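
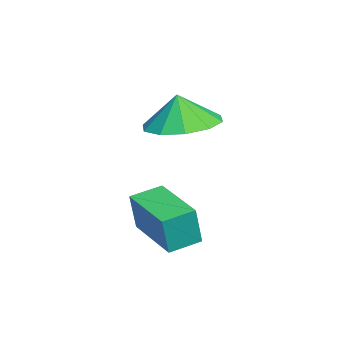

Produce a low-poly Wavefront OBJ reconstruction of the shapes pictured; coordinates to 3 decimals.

v -0.234 2.388 -0.683
v 0.744 1.885 -0.71
v -0.286 2.232 0.343
v 0.852 2.548 -0.604
v 0.544 3.15 -0.528
v -0.06 3.46 -0.512
v -0.731 3.362 -0.561
v -1.212 2.891 -0.657
v -1.319 2.228 -0.763
v -1.012 1.626 -0.839
v -0.408 1.315 -0.855
v 0.263 1.414 -0.806
v 1.205 1.298 -3.878
v 1.411 1.15 -2.674
v 0.692 2.1 -3.691
v 0.898 1.952 -2.488
v 2.702 2.288 -4.012
v 2.908 2.14 -2.809
v 2.189 3.09 -3.826
v 2.395 2.942 -2.622
f 2 1 4
f 2 4 3
f 4 1 5
f 4 5 3
f 5 1 6
f 5 6 3
f 6 1 7
f 6 7 3
f 7 1 8
f 7 8 3
f 8 1 9
f 8 9 3
f 9 1 10
f 9 10 3
f 10 1 11
f 10 11 3
f 11 1 12
f 11 12 3
f 12 1 2
f 12 2 3
f 14 16 13
f 17 14 13
f 13 16 15
f 15 17 13
f 14 20 16
f 18 14 17
f 18 20 14
f 16 20 15
f 19 17 15
f 15 20 19
f 19 18 17
f 20 18 19



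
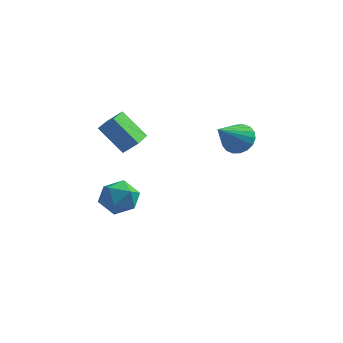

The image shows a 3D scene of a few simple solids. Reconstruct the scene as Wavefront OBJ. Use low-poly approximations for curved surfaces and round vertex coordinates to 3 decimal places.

v 3.557 -2.208 2.261
v 4.054 -1.805 2.976
v 2.923 -3.732 3.559
v 3.672 -1.618 3.009
v 3.266 -1.548 2.894
v 2.919 -1.608 2.653
v 2.697 -1.787 2.335
v 2.646 -2.05 2.002
v 2.776 -2.344 1.72
v 3.06 -2.611 1.545
v 3.442 -2.798 1.512
v 3.848 -2.869 1.628
v 4.195 -2.808 1.868
v 4.417 -2.629 2.187
v 4.468 -2.366 2.52
v 4.338 -2.072 2.802
v -2.405 -2.516 0.455
v -3.795 -2.347 1.926
v -2.616 -0.562 0.032
v -4.005 -0.393 1.502
v -1.655 -2.287 1.138
v -3.044 -2.118 2.608
v -1.865 -0.333 0.714
v -3.255 -0.164 2.185
v -3.171 -0.424 -3.479
v -2.609 -1.023 -4.352
v -3.391 -2.077 -2.488
v -2.829 -2.676 -3.361
v -2.219 -1.908 -2.671
v -2.082 -0.887 -3.284
v -3.918 -2.213 -3.556
v -3.781 -1.192 -4.169
v -3.07 -2.128 -4.4
v -2.02 -1.94 -3.853
v -3.98 -1.16 -2.987
v -2.93 -0.972 -2.44
f 2 1 4
f 2 4 3
f 4 1 5
f 4 5 3
f 5 1 6
f 5 6 3
f 6 1 7
f 6 7 3
f 7 1 8
f 7 8 3
f 8 1 9
f 8 9 3
f 9 1 10
f 9 10 3
f 10 1 11
f 10 11 3
f 11 1 12
f 11 12 3
f 12 1 13
f 12 13 3
f 13 1 14
f 13 14 3
f 14 1 15
f 14 15 3
f 15 1 16
f 15 16 3
f 16 1 2
f 16 2 3
f 18 20 17
f 21 18 17
f 17 20 19
f 19 21 17
f 18 24 20
f 22 18 21
f 22 24 18
f 20 24 19
f 23 21 19
f 19 24 23
f 23 22 21
f 24 22 23
f 25 36 30
f 25 30 26
f 25 26 32
f 25 32 35
f 25 35 36
f 26 30 34
f 30 36 29
f 36 35 27
f 35 32 31
f 32 26 33
f 28 34 29
f 28 29 27
f 28 27 31
f 28 31 33
f 28 33 34
f 29 34 30
f 27 29 36
f 31 27 35
f 33 31 32
f 34 33 26



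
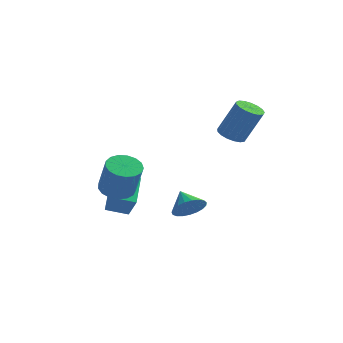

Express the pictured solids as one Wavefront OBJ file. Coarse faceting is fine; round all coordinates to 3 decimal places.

v -1.929 0.119 -0.289
v -1.052 0.463 -0.475
v -0.455 -0.055 1.383
v -1.331 -0.399 1.569
v -1.278 0.824 -0.302
v -0.68 0.306 1.556
v -1.652 1.024 -0.126
v -1.055 0.506 1.732
v -2.09 1.016 0.012
v -1.493 0.498 1.871
v -2.491 0.803 0.082
v -1.894 0.285 1.941
v -2.763 0.433 0.066
v -2.166 -0.085 1.925
v -2.844 -0.009 -0.031
v -2.247 -0.527 1.828
v -2.716 -0.421 -0.187
v -2.118 -0.939 1.672
v -2.407 -0.71 -0.367
v -1.809 -1.228 1.492
v -1.988 -0.809 -0.529
v -1.391 -1.327 1.33
v -1.556 -0.695 -0.636
v -0.959 -1.213 1.223
v -1.209 -0.395 -0.664
v -0.612 -0.913 1.195
v -1.028 0.023 -0.606
v -0.43 -0.495 1.253
v -1.736 1.281 -2.669
v -2.848 0.844 -2.3
v -2.071 2.938 -1.717
v -3.183 2.501 -1.348
v -1.117 0.719 -1.472
v -2.229 0.282 -1.103
v -1.452 2.376 -0.52
v -2.564 1.939 -0.151
v 3.179 2.775 2.99
v 3.65 3.345 2.712
v 4.551 3.536 4.633
v 4.081 2.965 4.91
v 3.345 3.532 2.837
v 4.247 3.722 4.757
v 3.003 3.545 2.996
v 3.904 3.735 4.917
v 2.701 3.381 3.154
v 3.602 3.572 5.075
v 2.508 3.079 3.275
v 3.41 3.27 5.195
v 2.469 2.707 3.33
v 3.371 2.897 5.25
v 2.593 2.351 3.307
v 3.495 2.541 5.227
v 2.851 2.091 3.212
v 3.753 2.282 5.132
v 3.184 1.988 3.065
v 4.086 2.179 4.986
v 3.516 2.066 2.902
v 4.418 2.256 4.822
v 3.771 2.306 2.758
v 4.673 2.496 4.679
v 3.89 2.653 2.668
v 4.792 2.843 4.588
v 3.847 3.028 2.651
v 4.748 3.219 4.572
v 1.144 2.314 -2.262
v 1.925 2.755 -1.951
v 0.396 3.126 -1.538
v 1.837 2.963 -2.275
v 1.629 3.059 -2.597
v 1.337 3.026 -2.861
v 1.012 2.87 -3.021
v 0.709 2.617 -3.051
v 0.482 2.313 -2.944
v 0.369 2.008 -2.719
v 0.39 1.757 -2.415
v 0.541 1.601 -2.085
v 0.797 1.569 -1.785
v 1.112 1.666 -1.568
v 1.433 1.875 -1.471
v 1.704 2.16 -1.511
v 1.878 2.471 -1.681
f 2 1 5
f 2 5 3
f 3 5 6
f 3 6 4
f 5 1 7
f 5 7 6
f 6 7 8
f 6 8 4
f 7 1 9
f 7 9 8
f 8 9 10
f 8 10 4
f 9 1 11
f 9 11 10
f 10 11 12
f 10 12 4
f 11 1 13
f 11 13 12
f 12 13 14
f 12 14 4
f 13 1 15
f 13 15 14
f 14 15 16
f 14 16 4
f 15 1 17
f 15 17 16
f 16 17 18
f 16 18 4
f 17 1 19
f 17 19 18
f 18 19 20
f 18 20 4
f 19 1 21
f 19 21 20
f 20 21 22
f 20 22 4
f 21 1 23
f 21 23 22
f 22 23 24
f 22 24 4
f 23 1 25
f 23 25 24
f 24 25 26
f 24 26 4
f 25 1 27
f 25 27 26
f 26 27 28
f 26 28 4
f 27 1 2
f 27 2 28
f 28 2 3
f 28 3 4
f 30 32 29
f 33 30 29
f 29 32 31
f 31 33 29
f 30 36 32
f 34 30 33
f 34 36 30
f 32 36 31
f 35 33 31
f 31 36 35
f 35 34 33
f 36 34 35
f 38 37 41
f 38 41 39
f 39 41 42
f 39 42 40
f 41 37 43
f 41 43 42
f 42 43 44
f 42 44 40
f 43 37 45
f 43 45 44
f 44 45 46
f 44 46 40
f 45 37 47
f 45 47 46
f 46 47 48
f 46 48 40
f 47 37 49
f 47 49 48
f 48 49 50
f 48 50 40
f 49 37 51
f 49 51 50
f 50 51 52
f 50 52 40
f 51 37 53
f 51 53 52
f 52 53 54
f 52 54 40
f 53 37 55
f 53 55 54
f 54 55 56
f 54 56 40
f 55 37 57
f 55 57 56
f 56 57 58
f 56 58 40
f 57 37 59
f 57 59 58
f 58 59 60
f 58 60 40
f 59 37 61
f 59 61 60
f 60 61 62
f 60 62 40
f 61 37 63
f 61 63 62
f 62 63 64
f 62 64 40
f 63 37 38
f 63 38 64
f 64 38 39
f 64 39 40
f 66 65 68
f 66 68 67
f 68 65 69
f 68 69 67
f 69 65 70
f 69 70 67
f 70 65 71
f 70 71 67
f 71 65 72
f 71 72 67
f 72 65 73
f 72 73 67
f 73 65 74
f 73 74 67
f 74 65 75
f 74 75 67
f 75 65 76
f 75 76 67
f 76 65 77
f 76 77 67
f 77 65 78
f 77 78 67
f 78 65 79
f 78 79 67
f 79 65 80
f 79 80 67
f 80 65 81
f 80 81 67
f 81 65 66
f 81 66 67



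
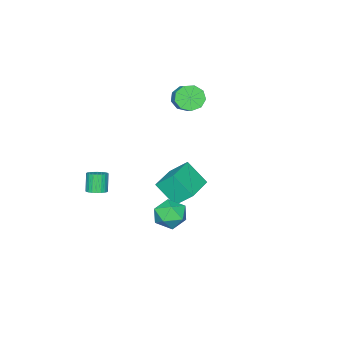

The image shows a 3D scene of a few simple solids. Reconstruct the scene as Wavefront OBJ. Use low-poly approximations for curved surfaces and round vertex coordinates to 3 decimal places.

v 3.718 -2.777 -1.651
v 4.26 -2.848 -1.459
v 3.845 -3.155 -0.398
v 3.302 -3.083 -0.589
v 4.225 -2.63 -1.41
v 3.809 -2.936 -0.349
v 4.112 -2.435 -1.398
v 3.696 -2.741 -0.336
v 3.939 -2.291 -1.424
v 3.523 -2.597 -0.363
v 3.732 -2.221 -1.485
v 3.317 -2.527 -0.423
v 3.523 -2.236 -1.571
v 3.108 -2.542 -0.509
v 3.344 -2.334 -1.669
v 2.929 -2.64 -0.608
v 3.222 -2.498 -1.764
v 2.807 -2.804 -0.703
v 3.175 -2.705 -1.842
v 2.76 -3.012 -0.781
v 3.211 -2.924 -1.891
v 2.795 -3.23 -0.83
v 3.324 -3.119 -1.904
v 2.908 -3.425 -0.842
v 3.497 -3.263 -1.877
v 3.081 -3.569 -0.816
v 3.703 -3.333 -1.817
v 3.288 -3.639 -0.755
v 3.912 -3.318 -1.731
v 3.497 -3.624 -0.669
v 4.091 -3.22 -1.632
v 3.676 -3.526 -0.571
v 4.213 -3.056 -1.537
v 3.798 -3.362 -0.476
v -3.866 -2.89 1.81
v -3.2 -2.994 1.261
v -2.567 -2.214 1.88
v -3.234 -2.11 2.43
v -3.555 -2.556 1.07
v -2.922 -1.775 1.69
v -4.055 -2.273 1.226
v -3.422 -1.493 1.845
v -4.467 -2.28 1.656
v -3.834 -1.5 2.275
v -4.598 -2.572 2.157
v -3.965 -1.792 2.776
v -4.387 -3.013 2.497
v -3.754 -2.233 3.116
v -3.932 -3.396 2.515
v -3.299 -2.616 3.134
v -3.447 -3.543 2.204
v -2.814 -2.763 2.823
v -3.158 -3.384 1.708
v -2.525 -2.604 2.327
v 3.046 2.423 -1.865
v 3.803 1.772 -1.884
v 1.997 1.208 -2.056
v 2.754 0.557 -2.075
v 2.525 1.033 -1.226
v 3.174 1.783 -1.109
v 2.626 1.197 -2.831
v 3.275 1.947 -2.714
v 3.544 1.014 -2.481
v 3.482 0.913 -1.489
v 2.318 2.067 -2.451
v 2.256 1.966 -1.459
v -2.679 -3.091 -3.607
v -3.058 -2.136 -2.641
v -2.908 -1.903 -4.871
v -3.287 -0.948 -3.905
v -0.733 -2.512 -3.415
v -1.112 -1.557 -2.449
v -0.962 -1.324 -4.679
v -1.341 -0.369 -3.713
f 2 1 5
f 2 5 3
f 3 5 6
f 3 6 4
f 5 1 7
f 5 7 6
f 6 7 8
f 6 8 4
f 7 1 9
f 7 9 8
f 8 9 10
f 8 10 4
f 9 1 11
f 9 11 10
f 10 11 12
f 10 12 4
f 11 1 13
f 11 13 12
f 12 13 14
f 12 14 4
f 13 1 15
f 13 15 14
f 14 15 16
f 14 16 4
f 15 1 17
f 15 17 16
f 16 17 18
f 16 18 4
f 17 1 19
f 17 19 18
f 18 19 20
f 18 20 4
f 19 1 21
f 19 21 20
f 20 21 22
f 20 22 4
f 21 1 23
f 21 23 22
f 22 23 24
f 22 24 4
f 23 1 25
f 23 25 24
f 24 25 26
f 24 26 4
f 25 1 27
f 25 27 26
f 26 27 28
f 26 28 4
f 27 1 29
f 27 29 28
f 28 29 30
f 28 30 4
f 29 1 31
f 29 31 30
f 30 31 32
f 30 32 4
f 31 1 33
f 31 33 32
f 32 33 34
f 32 34 4
f 33 1 2
f 33 2 34
f 34 2 3
f 34 3 4
f 36 35 39
f 36 39 37
f 37 39 40
f 37 40 38
f 39 35 41
f 39 41 40
f 40 41 42
f 40 42 38
f 41 35 43
f 41 43 42
f 42 43 44
f 42 44 38
f 43 35 45
f 43 45 44
f 44 45 46
f 44 46 38
f 45 35 47
f 45 47 46
f 46 47 48
f 46 48 38
f 47 35 49
f 47 49 48
f 48 49 50
f 48 50 38
f 49 35 51
f 49 51 50
f 50 51 52
f 50 52 38
f 51 35 53
f 51 53 52
f 52 53 54
f 52 54 38
f 53 35 36
f 53 36 54
f 54 36 37
f 54 37 38
f 55 66 60
f 55 60 56
f 55 56 62
f 55 62 65
f 55 65 66
f 56 60 64
f 60 66 59
f 66 65 57
f 65 62 61
f 62 56 63
f 58 64 59
f 58 59 57
f 58 57 61
f 58 61 63
f 58 63 64
f 59 64 60
f 57 59 66
f 61 57 65
f 63 61 62
f 64 63 56
f 68 70 67
f 71 68 67
f 67 70 69
f 69 71 67
f 68 74 70
f 72 68 71
f 72 74 68
f 70 74 69
f 73 71 69
f 69 74 73
f 73 72 71
f 74 72 73



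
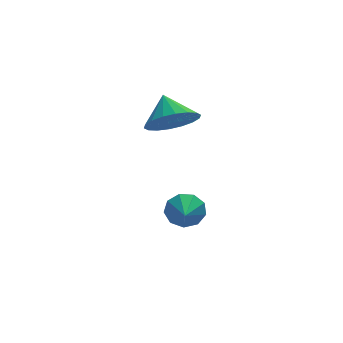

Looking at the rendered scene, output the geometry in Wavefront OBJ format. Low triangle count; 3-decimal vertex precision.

v -0.384 -0.653 3.146
v 0.44 -0.57 3.092
v -0.416 0.113 3.834
v 0.317 -0.34 2.83
v 0.054 -0.172 2.631
v -0.295 -0.1 2.534
v -0.661 -0.137 2.558
v -0.973 -0.277 2.699
v -1.168 -0.49 2.928
v -1.208 -0.737 3.201
v -1.085 -0.966 3.463
v -0.822 -1.134 3.662
v -0.473 -1.206 3.759
v -0.107 -1.169 3.734
v 0.205 -1.03 3.593
v 0.4 -0.816 3.364
v -0.143 -1.071 -0.309
v 0.139 -1.365 -0.763
v -0.477 -2.069 0.129
v 0.401 -1.313 -0.443
v 0.409 -1.147 -0.06
v 0.159 -0.946 0.206
v -0.233 -0.803 0.232
v -0.582 -0.786 0.004
v -0.726 -0.902 -0.37
v -0.596 -1.097 -0.716
v -0.255 -1.28 -0.871
f 2 1 4
f 2 4 3
f 4 1 5
f 4 5 3
f 5 1 6
f 5 6 3
f 6 1 7
f 6 7 3
f 7 1 8
f 7 8 3
f 8 1 9
f 8 9 3
f 9 1 10
f 9 10 3
f 10 1 11
f 10 11 3
f 11 1 12
f 11 12 3
f 12 1 13
f 12 13 3
f 13 1 14
f 13 14 3
f 14 1 15
f 14 15 3
f 15 1 16
f 15 16 3
f 16 1 2
f 16 2 3
f 18 17 20
f 18 20 19
f 20 17 21
f 20 21 19
f 21 17 22
f 21 22 19
f 22 17 23
f 22 23 19
f 23 17 24
f 23 24 19
f 24 17 25
f 24 25 19
f 25 17 26
f 25 26 19
f 26 17 27
f 26 27 19
f 27 17 18
f 27 18 19



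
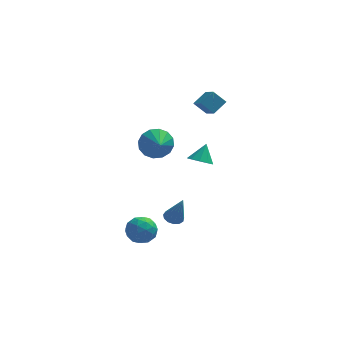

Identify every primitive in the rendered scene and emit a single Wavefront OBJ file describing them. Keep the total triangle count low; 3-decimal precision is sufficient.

v 0.256 -2.883 -1.884
v 0.76 -3.093 -2.081
v 0.744 -3.257 -0.236
v 0.809 -2.775 -2.023
v 0.682 -2.491 -1.922
v 0.421 -2.332 -1.808
v 0.107 -2.347 -1.719
v -0.16 -2.533 -1.682
v -0.294 -2.829 -1.71
v -0.254 -3.143 -1.793
v -0.052 -3.374 -1.905
v 0.248 -3.449 -2.011
v 0.551 -3.344 -2.076
v -0.631 0.926 1.346
v 0.002 1.387 1.967
v -0.409 -0.226 1.974
v -0.46 1.422 2.197
v -0.969 1.325 2.199
v -1.387 1.121 1.972
v -1.602 0.864 1.578
v -1.558 0.624 1.121
v -1.265 0.465 0.725
v -0.803 0.429 0.496
v -0.294 0.526 0.494
v 0.124 0.731 0.72
v 0.339 0.987 1.115
v 0.295 1.228 1.571
v 1.8 1.551 4.137
v 2.486 2.136 4.676
v 1.428 2.647 3.423
v 2.114 3.231 3.962
v 2.506 1.349 3.458
v 3.192 1.933 3.997
v 2.134 2.444 2.744
v 2.82 3.029 3.283
v 1.726 -0.213 0.672
v 2.015 0.287 0.209
v 2.074 0.453 1.608
v 1.532 0.401 0.307
v 1.14 0.229 0.576
v 1.021 -0.15 0.89
v 1.232 -0.559 1.102
v 1.674 -0.805 1.113
v 2.14 -0.775 0.917
v 2.412 -0.481 0.607
v 2.363 -0.062 0.327
v -1.906 -1.438 -3.151
v -1.28 -1.331 -3.838
v -1.64 -2.929 -3.142
v -1.014 -2.822 -3.829
v -0.831 -2.49 -2.973
v -0.995 -1.569 -2.979
v -1.925 -2.691 -4.001
v -2.089 -1.77 -4.007
v -1.292 -2.105 -4.364
v -0.616 -1.981 -3.729
v -2.304 -2.279 -3.251
v -1.628 -2.155 -2.616
v -1.616 -1.254 -3.495
v -1.304 -3.006 -3.485
v -1.196 -2.811 -2.982
v -0.828 -2.748 -3.386
v -1.449 -1.394 -2.99
v -1.081 -1.33 -3.394
v -0.817 -2.012 -2.886
v -1.839 -2.93 -3.586
v -1.471 -2.866 -3.99
v -2.092 -1.512 -3.594
v -1.724 -1.449 -3.998
v -2.103 -2.248 -4.094
v -1.255 -1.646 -4.208
v -1.099 -2.522 -4.203
v -1.634 -2.446 -4.304
v -1.731 -1.904 -4.307
v -0.858 -1.573 -3.835
v -0.702 -2.449 -3.83
v -0.594 -2.254 -3.327
v -0.691 -1.712 -3.33
v -0.865 -2.028 -4.144
v -2.218 -1.811 -3.15
v -2.062 -2.687 -3.145
v -2.229 -2.548 -3.65
v -2.326 -2.006 -3.653
v -1.821 -1.738 -2.777
v -1.665 -2.614 -2.772
v -1.189 -2.356 -2.673
v -1.286 -1.814 -2.676
v -2.055 -2.232 -2.836
f 2 1 4
f 2 4 3
f 4 1 5
f 4 5 3
f 5 1 6
f 5 6 3
f 6 1 7
f 6 7 3
f 7 1 8
f 7 8 3
f 8 1 9
f 8 9 3
f 9 1 10
f 9 10 3
f 10 1 11
f 10 11 3
f 11 1 12
f 11 12 3
f 12 1 13
f 12 13 3
f 13 1 2
f 13 2 3
f 15 14 17
f 15 17 16
f 17 14 18
f 17 18 16
f 18 14 19
f 18 19 16
f 19 14 20
f 19 20 16
f 20 14 21
f 20 21 16
f 21 14 22
f 21 22 16
f 22 14 23
f 22 23 16
f 23 14 24
f 23 24 16
f 24 14 25
f 24 25 16
f 25 14 26
f 25 26 16
f 26 14 27
f 26 27 16
f 27 14 15
f 27 15 16
f 29 31 28
f 32 29 28
f 28 31 30
f 30 32 28
f 29 35 31
f 33 29 32
f 33 35 29
f 31 35 30
f 34 32 30
f 30 35 34
f 34 33 32
f 35 33 34
f 37 36 39
f 37 39 38
f 39 36 40
f 39 40 38
f 40 36 41
f 40 41 38
f 41 36 42
f 41 42 38
f 42 36 43
f 42 43 38
f 43 36 44
f 43 44 38
f 44 36 45
f 44 45 38
f 45 36 46
f 45 46 38
f 46 36 37
f 46 37 38
f 47 84 63
f 84 58 87
f 63 87 52
f 84 87 63
f 47 63 59
f 63 52 64
f 59 64 48
f 63 64 59
f 47 59 68
f 59 48 69
f 68 69 54
f 59 69 68
f 47 68 80
f 68 54 83
f 80 83 57
f 68 83 80
f 47 80 84
f 80 57 88
f 84 88 58
f 80 88 84
f 48 64 75
f 64 52 78
f 75 78 56
f 64 78 75
f 52 87 65
f 87 58 86
f 65 86 51
f 87 86 65
f 58 88 85
f 88 57 81
f 85 81 49
f 88 81 85
f 57 83 82
f 83 54 70
f 82 70 53
f 83 70 82
f 54 69 74
f 69 48 71
f 74 71 55
f 69 71 74
f 50 76 62
f 76 56 77
f 62 77 51
f 76 77 62
f 50 62 60
f 62 51 61
f 60 61 49
f 62 61 60
f 50 60 67
f 60 49 66
f 67 66 53
f 60 66 67
f 50 67 72
f 67 53 73
f 72 73 55
f 67 73 72
f 50 72 76
f 72 55 79
f 76 79 56
f 72 79 76
f 51 77 65
f 77 56 78
f 65 78 52
f 77 78 65
f 49 61 85
f 61 51 86
f 85 86 58
f 61 86 85
f 53 66 82
f 66 49 81
f 82 81 57
f 66 81 82
f 55 73 74
f 73 53 70
f 74 70 54
f 73 70 74
f 56 79 75
f 79 55 71
f 75 71 48
f 79 71 75



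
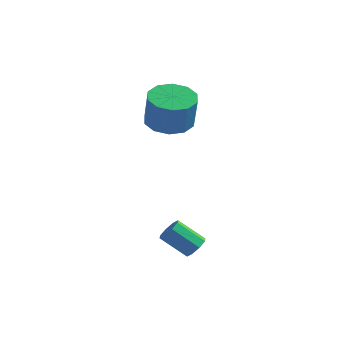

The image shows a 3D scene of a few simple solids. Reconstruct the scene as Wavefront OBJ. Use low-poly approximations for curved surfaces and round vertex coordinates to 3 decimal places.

v -2.927 2.268 -0.049
v -2.232 3.067 -0.034
v -1.857 2.712 1.544
v -2.553 1.912 1.529
v -2.813 3.301 0.157
v -2.439 2.946 1.734
v -3.438 3.14 0.269
v -3.064 2.785 1.847
v -3.868 2.646 0.26
v -3.493 2.291 1.838
v -3.939 2.007 0.133
v -3.564 1.652 1.71
v -3.623 1.468 -0.064
v -3.248 1.113 1.514
v -3.041 1.234 -0.254
v -2.667 0.879 1.323
v -2.416 1.395 -0.367
v -2.042 1.04 1.211
v -1.987 1.889 -0.358
v -1.612 1.534 1.22
v -1.916 2.528 -0.23
v -1.541 2.173 1.347
v 1.029 -2.474 -4.153
v 1.372 -2.834 -3.894
v 0.353 -3.165 -3.008
v 0.011 -2.806 -3.267
v 1.39 -2.44 -3.725
v 0.371 -2.772 -2.84
v 1.197 -2.066 -3.808
v 0.178 -2.398 -2.922
v 0.906 -1.931 -4.092
v -0.113 -2.263 -3.206
v 0.687 -2.115 -4.412
v -0.332 -2.446 -3.526
v 0.669 -2.508 -4.58
v -0.35 -2.84 -3.695
v 0.862 -2.882 -4.498
v -0.157 -3.214 -3.612
v 1.153 -3.017 -4.214
v 0.134 -3.349 -3.328
f 2 1 5
f 2 5 3
f 3 5 6
f 3 6 4
f 5 1 7
f 5 7 6
f 6 7 8
f 6 8 4
f 7 1 9
f 7 9 8
f 8 9 10
f 8 10 4
f 9 1 11
f 9 11 10
f 10 11 12
f 10 12 4
f 11 1 13
f 11 13 12
f 12 13 14
f 12 14 4
f 13 1 15
f 13 15 14
f 14 15 16
f 14 16 4
f 15 1 17
f 15 17 16
f 16 17 18
f 16 18 4
f 17 1 19
f 17 19 18
f 18 19 20
f 18 20 4
f 19 1 21
f 19 21 20
f 20 21 22
f 20 22 4
f 21 1 2
f 21 2 22
f 22 2 3
f 22 3 4
f 24 23 27
f 24 27 25
f 25 27 28
f 25 28 26
f 27 23 29
f 27 29 28
f 28 29 30
f 28 30 26
f 29 23 31
f 29 31 30
f 30 31 32
f 30 32 26
f 31 23 33
f 31 33 32
f 32 33 34
f 32 34 26
f 33 23 35
f 33 35 34
f 34 35 36
f 34 36 26
f 35 23 37
f 35 37 36
f 36 37 38
f 36 38 26
f 37 23 39
f 37 39 38
f 38 39 40
f 38 40 26
f 39 23 24
f 39 24 40
f 40 24 25
f 40 25 26



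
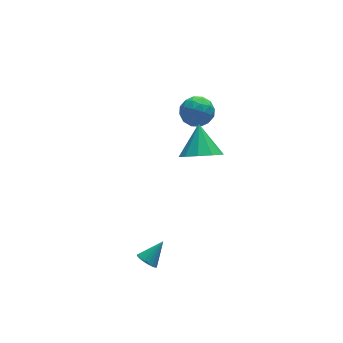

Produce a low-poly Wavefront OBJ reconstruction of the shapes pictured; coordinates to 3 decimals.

v 2.018 -0.245 1.22
v 2.409 0.31 0.514
v 2.362 0.885 2.3
v 1.821 0.449 0.557
v 1.308 0.322 0.853
v 1.066 -0.021 1.29
v 1.188 -0.45 1.7
v 1.627 -0.8 1.927
v 2.215 -0.939 1.884
v 2.728 -0.812 1.588
v 2.969 -0.469 1.151
v 2.848 -0.04 0.741
v -1.246 -2.099 -3.352
v -0.966 -2.522 -3.503
v -0.374 -1.801 -2.568
v -0.894 -2.367 -3.642
v -0.883 -2.166 -3.731
v -0.935 -1.953 -3.755
v -1.04 -1.765 -3.708
v -1.181 -1.635 -3.6
v -1.334 -1.585 -3.449
v -1.471 -1.624 -3.281
v -1.57 -1.745 -3.126
v -1.612 -1.927 -3.009
v -1.592 -2.139 -2.952
v -1.511 -2.344 -2.963
v -1.385 -2.506 -3.042
v -1.235 -2.598 -3.175
v -1.087 -2.604 -3.338
v 3.177 4.378 0.329
v 3.529 4.762 -0.359
v 3.611 3.138 -0.141
v 3.963 3.522 -0.829
v 4.303 3.644 -0.046
v 4.035 4.41 0.244
v 3.105 3.49 -0.744
v 2.837 4.256 -0.454
v 3.484 4.213 -1.022
v 4.224 4.308 -0.59
v 2.916 3.592 0.09
v 3.656 3.687 0.522
v 3.315 4.679 0.026
v 3.825 3.221 -0.526
v 4.025 3.293 -0.066
v 4.232 3.519 -0.47
v 3.612 4.472 0.381
v 3.819 4.698 -0.023
v 4.274 4.041 0.161
v 3.321 3.202 -0.477
v 3.528 3.428 -0.881
v 2.908 4.381 -0.03
v 3.115 4.607 -0.434
v 2.866 3.859 -0.661
v 3.495 4.581 -0.768
v 3.751 3.853 -1.044
v 3.246 3.834 -0.994
v 3.089 4.284 -0.824
v 3.93 4.638 -0.514
v 4.186 3.909 -0.79
v 4.386 3.981 -0.33
v 4.228 4.431 -0.159
v 3.904 4.315 -0.904
v 2.954 3.991 0.29
v 3.21 3.262 0.014
v 2.912 3.469 -0.341
v 2.754 3.919 -0.17
v 3.389 4.047 0.544
v 3.645 3.319 0.268
v 4.051 3.616 0.324
v 3.894 4.066 0.494
v 3.236 3.585 0.404
f 2 1 4
f 2 4 3
f 4 1 5
f 4 5 3
f 5 1 6
f 5 6 3
f 6 1 7
f 6 7 3
f 7 1 8
f 7 8 3
f 8 1 9
f 8 9 3
f 9 1 10
f 9 10 3
f 10 1 11
f 10 11 3
f 11 1 12
f 11 12 3
f 12 1 2
f 12 2 3
f 14 13 16
f 14 16 15
f 16 13 17
f 16 17 15
f 17 13 18
f 17 18 15
f 18 13 19
f 18 19 15
f 19 13 20
f 19 20 15
f 20 13 21
f 20 21 15
f 21 13 22
f 21 22 15
f 22 13 23
f 22 23 15
f 23 13 24
f 23 24 15
f 24 13 25
f 24 25 15
f 25 13 26
f 25 26 15
f 26 13 27
f 26 27 15
f 27 13 28
f 27 28 15
f 28 13 29
f 28 29 15
f 29 13 14
f 29 14 15
f 30 67 46
f 67 41 70
f 46 70 35
f 67 70 46
f 30 46 42
f 46 35 47
f 42 47 31
f 46 47 42
f 30 42 51
f 42 31 52
f 51 52 37
f 42 52 51
f 30 51 63
f 51 37 66
f 63 66 40
f 51 66 63
f 30 63 67
f 63 40 71
f 67 71 41
f 63 71 67
f 31 47 58
f 47 35 61
f 58 61 39
f 47 61 58
f 35 70 48
f 70 41 69
f 48 69 34
f 70 69 48
f 41 71 68
f 71 40 64
f 68 64 32
f 71 64 68
f 40 66 65
f 66 37 53
f 65 53 36
f 66 53 65
f 37 52 57
f 52 31 54
f 57 54 38
f 52 54 57
f 33 59 45
f 59 39 60
f 45 60 34
f 59 60 45
f 33 45 43
f 45 34 44
f 43 44 32
f 45 44 43
f 33 43 50
f 43 32 49
f 50 49 36
f 43 49 50
f 33 50 55
f 50 36 56
f 55 56 38
f 50 56 55
f 33 55 59
f 55 38 62
f 59 62 39
f 55 62 59
f 34 60 48
f 60 39 61
f 48 61 35
f 60 61 48
f 32 44 68
f 44 34 69
f 68 69 41
f 44 69 68
f 36 49 65
f 49 32 64
f 65 64 40
f 49 64 65
f 38 56 57
f 56 36 53
f 57 53 37
f 56 53 57
f 39 62 58
f 62 38 54
f 58 54 31
f 62 54 58



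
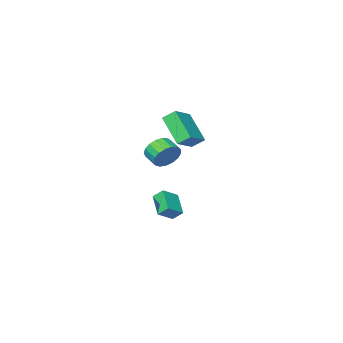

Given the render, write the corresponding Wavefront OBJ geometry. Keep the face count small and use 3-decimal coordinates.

v -0.973 2.676 4.641
v 0.364 3.169 5.347
v -0.835 4.336 3.22
v 0.502 4.829 3.926
v -0.462 2.131 4.054
v 0.875 2.624 4.76
v -0.324 3.791 2.633
v 1.013 4.284 3.339
v -1.286 0.016 -3.317
v -1.647 0.549 -2.732
v -0.757 1.295 -4.158
v -1.118 1.829 -3.573
v -0.242 0.011 -2.667
v -0.603 0.545 -2.082
v 0.287 1.291 -3.508
v -0.074 1.824 -2.923
v 0.304 2.305 1.496
v 0.666 2.619 2.293
v 0.677 1.668 2.662
v 0.316 1.355 1.864
v 0.227 2.64 2.36
v 0.238 1.689 2.729
v -0.195 2.584 2.229
v -0.184 1.633 2.598
v -0.502 2.464 1.93
v -0.491 1.514 2.299
v -0.625 2.308 1.531
v -0.614 1.358 1.9
v -0.535 2.152 1.125
v -0.523 1.201 1.494
v -0.252 2.03 0.803
v -0.241 1.079 1.172
v 0.158 1.972 0.64
v 0.169 1.021 1.009
v 0.602 1.99 0.673
v 0.613 1.039 1.042
v 0.977 2.08 0.894
v 0.988 1.129 1.263
v 1.198 2.222 1.253
v 1.21 1.271 1.622
v 1.215 2.383 1.668
v 1.226 1.432 2.037
v 1.023 2.526 2.043
v 1.034 1.575 2.412
f 2 4 1
f 5 2 1
f 1 4 3
f 3 5 1
f 2 8 4
f 6 2 5
f 6 8 2
f 4 8 3
f 7 5 3
f 3 8 7
f 7 6 5
f 8 6 7
f 10 12 9
f 13 10 9
f 9 12 11
f 11 13 9
f 10 16 12
f 14 10 13
f 14 16 10
f 12 16 11
f 15 13 11
f 11 16 15
f 15 14 13
f 16 14 15
f 18 17 21
f 18 21 19
f 19 21 22
f 19 22 20
f 21 17 23
f 21 23 22
f 22 23 24
f 22 24 20
f 23 17 25
f 23 25 24
f 24 25 26
f 24 26 20
f 25 17 27
f 25 27 26
f 26 27 28
f 26 28 20
f 27 17 29
f 27 29 28
f 28 29 30
f 28 30 20
f 29 17 31
f 29 31 30
f 30 31 32
f 30 32 20
f 31 17 33
f 31 33 32
f 32 33 34
f 32 34 20
f 33 17 35
f 33 35 34
f 34 35 36
f 34 36 20
f 35 17 37
f 35 37 36
f 36 37 38
f 36 38 20
f 37 17 39
f 37 39 38
f 38 39 40
f 38 40 20
f 39 17 41
f 39 41 40
f 40 41 42
f 40 42 20
f 41 17 43
f 41 43 42
f 42 43 44
f 42 44 20
f 43 17 18
f 43 18 44
f 44 18 19
f 44 19 20



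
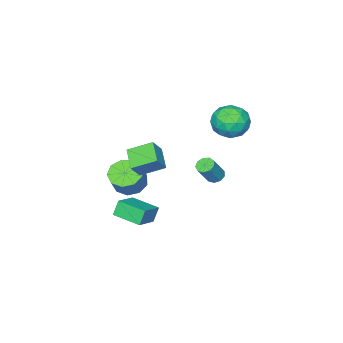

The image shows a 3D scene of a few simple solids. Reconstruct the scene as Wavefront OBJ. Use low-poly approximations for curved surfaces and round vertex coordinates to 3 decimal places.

v 1.528 -4.088 -1.586
v 2.184 -4.863 -1.757
v 2.929 -4.507 -0.504
v 2.272 -3.732 -0.334
v 2.421 -4.275 -2.064
v 3.165 -3.919 -0.811
v 2.239 -3.599 -2.148
v 2.984 -3.244 -0.895
v 1.725 -3.152 -1.969
v 2.47 -2.797 -0.717
v 1.118 -3.143 -1.611
v 1.863 -2.787 -0.359
v 0.703 -3.576 -1.242
v 1.448 -3.22 0.011
v 0.674 -4.248 -1.033
v 1.418 -3.893 0.219
v 1.044 -4.846 -1.084
v 1.789 -4.49 0.169
v 1.641 -5.088 -1.369
v 2.385 -4.733 -0.117
v -2.052 -0.858 -1.285
v -1.632 -0.574 -1.567
v -0.748 -0.579 -0.257
v -1.168 -0.862 0.025
v -1.881 -0.315 -1.398
v -0.997 -0.32 -0.088
v -2.209 -0.31 -1.177
v -1.326 -0.315 0.133
v -2.465 -0.561 -1.005
v -1.581 -0.566 0.305
v -2.526 -0.951 -0.965
v -1.643 -0.956 0.345
v -2.366 -1.297 -1.075
v -1.483 -1.302 0.235
v -2.059 -1.437 -1.282
v -1.175 -1.442 0.028
v -1.748 -1.307 -1.491
v -0.865 -1.311 -0.181
v -1.579 -0.965 -1.604
v -0.696 -0.97 -0.294
v -2.385 1.014 3.745
v -1.412 0.308 3.874
v -3.348 -0.468 2.906
v -2.375 -1.174 3.035
v -3.001 -0.824 4.008
v -2.406 0.092 4.527
v -2.354 -0.252 2.253
v -1.759 0.664 2.772
v -1.392 -0.474 2.952
v -1.793 -0.828 4.037
v -2.967 0.668 2.743
v -3.368 0.314 3.828
v -1.814 0.791 3.883
v -2.946 -0.951 2.897
v -3.314 -0.746 3.469
v -2.742 -1.161 3.545
v -2.399 0.664 4.267
v -1.826 0.249 4.343
v -2.761 -0.417 4.422
v -2.934 -0.409 2.437
v -2.361 -0.824 2.513
v -2.018 1.001 3.235
v -1.446 0.586 3.311
v -1.999 0.257 2.358
v -1.23 -0.083 3.417
v -1.796 -0.954 2.924
v -1.784 -0.412 2.464
v -1.434 0.126 2.769
v -1.466 -0.291 4.055
v -2.031 -1.162 3.562
v -2.4 -0.957 4.134
v -2.05 -0.419 4.438
v -1.454 -0.751 3.513
v -2.729 1.002 3.218
v -3.294 0.131 2.725
v -2.71 0.259 2.342
v -2.36 0.797 2.646
v -2.964 0.794 3.856
v -3.53 -0.077 3.363
v -3.326 -0.286 4.011
v -2.976 0.252 4.316
v -3.306 0.591 3.267
v 1.895 -3.25 1.066
v 2.652 -3.178 2.033
v 0.941 -2.166 1.731
v 1.698 -2.094 2.698
v 2.642 -2.186 0.402
v 3.399 -2.114 1.369
v 1.688 -1.102 1.067
v 2.445 -1.03 2.034
v 1.135 -4.771 -4.663
v 0.699 -4.758 -3.697
v 0.776 -3.017 -4.849
v 0.34 -3.004 -3.883
v 2.62 -4.396 -3.997
v 2.184 -4.383 -3.031
v 2.261 -2.642 -4.183
v 1.825 -2.629 -3.217
f 2 1 5
f 2 5 3
f 3 5 6
f 3 6 4
f 5 1 7
f 5 7 6
f 6 7 8
f 6 8 4
f 7 1 9
f 7 9 8
f 8 9 10
f 8 10 4
f 9 1 11
f 9 11 10
f 10 11 12
f 10 12 4
f 11 1 13
f 11 13 12
f 12 13 14
f 12 14 4
f 13 1 15
f 13 15 14
f 14 15 16
f 14 16 4
f 15 1 17
f 15 17 16
f 16 17 18
f 16 18 4
f 17 1 19
f 17 19 18
f 18 19 20
f 18 20 4
f 19 1 2
f 19 2 20
f 20 2 3
f 20 3 4
f 22 21 25
f 22 25 23
f 23 25 26
f 23 26 24
f 25 21 27
f 25 27 26
f 26 27 28
f 26 28 24
f 27 21 29
f 27 29 28
f 28 29 30
f 28 30 24
f 29 21 31
f 29 31 30
f 30 31 32
f 30 32 24
f 31 21 33
f 31 33 32
f 32 33 34
f 32 34 24
f 33 21 35
f 33 35 34
f 34 35 36
f 34 36 24
f 35 21 37
f 35 37 36
f 36 37 38
f 36 38 24
f 37 21 39
f 37 39 38
f 38 39 40
f 38 40 24
f 39 21 22
f 39 22 40
f 40 22 23
f 40 23 24
f 41 78 57
f 78 52 81
f 57 81 46
f 78 81 57
f 41 57 53
f 57 46 58
f 53 58 42
f 57 58 53
f 41 53 62
f 53 42 63
f 62 63 48
f 53 63 62
f 41 62 74
f 62 48 77
f 74 77 51
f 62 77 74
f 41 74 78
f 74 51 82
f 78 82 52
f 74 82 78
f 42 58 69
f 58 46 72
f 69 72 50
f 58 72 69
f 46 81 59
f 81 52 80
f 59 80 45
f 81 80 59
f 52 82 79
f 82 51 75
f 79 75 43
f 82 75 79
f 51 77 76
f 77 48 64
f 76 64 47
f 77 64 76
f 48 63 68
f 63 42 65
f 68 65 49
f 63 65 68
f 44 70 56
f 70 50 71
f 56 71 45
f 70 71 56
f 44 56 54
f 56 45 55
f 54 55 43
f 56 55 54
f 44 54 61
f 54 43 60
f 61 60 47
f 54 60 61
f 44 61 66
f 61 47 67
f 66 67 49
f 61 67 66
f 44 66 70
f 66 49 73
f 70 73 50
f 66 73 70
f 45 71 59
f 71 50 72
f 59 72 46
f 71 72 59
f 43 55 79
f 55 45 80
f 79 80 52
f 55 80 79
f 47 60 76
f 60 43 75
f 76 75 51
f 60 75 76
f 49 67 68
f 67 47 64
f 68 64 48
f 67 64 68
f 50 73 69
f 73 49 65
f 69 65 42
f 73 65 69
f 84 86 83
f 87 84 83
f 83 86 85
f 85 87 83
f 84 90 86
f 88 84 87
f 88 90 84
f 86 90 85
f 89 87 85
f 85 90 89
f 89 88 87
f 90 88 89
f 92 94 91
f 95 92 91
f 91 94 93
f 93 95 91
f 92 98 94
f 96 92 95
f 96 98 92
f 94 98 93
f 97 95 93
f 93 98 97
f 97 96 95
f 98 96 97



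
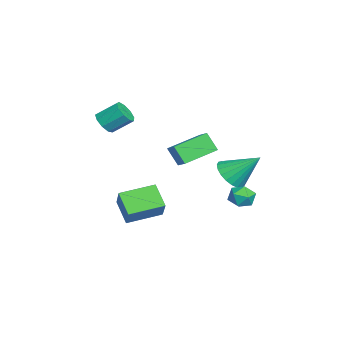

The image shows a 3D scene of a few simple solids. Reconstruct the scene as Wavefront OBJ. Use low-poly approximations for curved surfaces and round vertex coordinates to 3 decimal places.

v 2.281 -2.81 -1.234
v 3.376 -2.6 -0.017
v 1.57 -0.969 -0.912
v 2.665 -0.758 0.304
v 3.295 -2.242 -2.244
v 4.39 -2.031 -1.028
v 2.584 -0.4 -1.923
v 3.679 -0.19 -0.706
v -1.361 -3.743 2.885
v -0.586 -3.789 2.961
v -0.604 -2.642 3.832
v -1.379 -2.597 3.755
v -0.711 -3.477 2.547
v -0.729 -2.33 3.417
v -1.139 -3.289 2.291
v -1.157 -2.142 3.161
v -1.672 -3.314 2.313
v -1.69 -2.167 3.183
v -2.059 -3.54 2.602
v -2.077 -2.393 3.473
v -2.119 -3.861 3.024
v -2.137 -2.714 3.894
v -1.825 -4.127 3.381
v -1.843 -2.98 4.251
v -1.314 -4.214 3.505
v -1.332 -3.067 4.376
v -0.824 -4.08 3.34
v -0.842 -2.933 4.21
v -2.232 3.01 -1.272
v -1.7 3.615 -2.021
v -1.968 4.59 0.192
v -2.134 3.746 -2.084
v -2.585 3.749 -2.006
v -2.975 3.625 -1.802
v -3.236 3.395 -1.506
v -3.324 3.098 -1.169
v -3.223 2.786 -0.85
v -2.951 2.512 -0.604
v -2.555 2.325 -0.474
v -2.103 2.256 -0.482
v -1.673 2.318 -0.626
v -1.34 2.499 -0.882
v -1.161 2.768 -1.205
v -1.168 3.08 -1.54
v -1.358 3.379 -1.829
v 1.386 0.335 1.122
v 1.004 -0.25 2.159
v 0.312 1.984 1.659
v -0.07 1.399 2.695
v 2.29 0.741 1.685
v 1.908 0.156 2.721
v 1.216 2.39 2.221
v 0.834 1.805 3.258
v -1.704 4.074 -2.865
v -1.281 4.396 -2.213
v -1.119 2.864 -2.647
v -0.696 3.186 -1.995
v -1.53 3.084 -1.947
v -1.891 3.832 -2.081
v -0.509 3.428 -2.779
v -0.87 4.176 -2.913
v -0.542 3.996 -2.16
v -1.173 3.784 -1.645
v -1.227 3.476 -3.215
v -1.858 3.264 -2.7
f 2 4 1
f 5 2 1
f 1 4 3
f 3 5 1
f 2 8 4
f 6 2 5
f 6 8 2
f 4 8 3
f 7 5 3
f 3 8 7
f 7 6 5
f 8 6 7
f 10 9 13
f 10 13 11
f 11 13 14
f 11 14 12
f 13 9 15
f 13 15 14
f 14 15 16
f 14 16 12
f 15 9 17
f 15 17 16
f 16 17 18
f 16 18 12
f 17 9 19
f 17 19 18
f 18 19 20
f 18 20 12
f 19 9 21
f 19 21 20
f 20 21 22
f 20 22 12
f 21 9 23
f 21 23 22
f 22 23 24
f 22 24 12
f 23 9 25
f 23 25 24
f 24 25 26
f 24 26 12
f 25 9 27
f 25 27 26
f 26 27 28
f 26 28 12
f 27 9 10
f 27 10 28
f 28 10 11
f 28 11 12
f 30 29 32
f 30 32 31
f 32 29 33
f 32 33 31
f 33 29 34
f 33 34 31
f 34 29 35
f 34 35 31
f 35 29 36
f 35 36 31
f 36 29 37
f 36 37 31
f 37 29 38
f 37 38 31
f 38 29 39
f 38 39 31
f 39 29 40
f 39 40 31
f 40 29 41
f 40 41 31
f 41 29 42
f 41 42 31
f 42 29 43
f 42 43 31
f 43 29 44
f 43 44 31
f 44 29 45
f 44 45 31
f 45 29 30
f 45 30 31
f 47 49 46
f 50 47 46
f 46 49 48
f 48 50 46
f 47 53 49
f 51 47 50
f 51 53 47
f 49 53 48
f 52 50 48
f 48 53 52
f 52 51 50
f 53 51 52
f 54 65 59
f 54 59 55
f 54 55 61
f 54 61 64
f 54 64 65
f 55 59 63
f 59 65 58
f 65 64 56
f 64 61 60
f 61 55 62
f 57 63 58
f 57 58 56
f 57 56 60
f 57 60 62
f 57 62 63
f 58 63 59
f 56 58 65
f 60 56 64
f 62 60 61
f 63 62 55



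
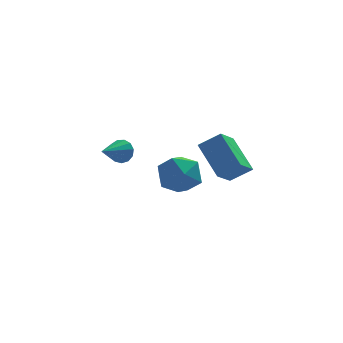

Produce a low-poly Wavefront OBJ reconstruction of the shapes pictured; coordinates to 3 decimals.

v -0.903 -2.563 3.2
v -0.545 -2.638 3.663
v -1.677 -3.537 3.64
v -0.773 -2.415 3.756
v -1.042 -2.239 3.673
v -1.267 -2.165 3.44
v -1.377 -2.218 3.131
v -1.336 -2.38 2.843
v -1.158 -2.6 2.669
v -0.899 -2.808 2.664
v -0.641 -2.938 2.828
v -0.467 -2.949 3.111
v -0.431 -2.837 3.422
v 3.804 -2.038 2.103
v 3.112 -0.703 3.265
v 2.89 -1.94 1.446
v 2.198 -0.604 2.607
v 4.382 -1.156 1.433
v 3.69 0.18 2.594
v 3.468 -1.057 0.775
v 2.776 0.278 1.937
v 1.478 3.251 -0.826
v 2.502 2.891 -0.532
v 0.758 1.689 -0.228
v 1.782 1.329 0.066
v 1.299 2.174 0.631
v 1.744 3.139 0.262
v 1.516 1.441 -1.022
v 1.961 2.406 -1.391
v 2.526 1.772 -0.653
v 2.392 2.225 0.368
v 0.868 2.355 -1.128
v 0.734 2.808 -0.107
f 2 1 4
f 2 4 3
f 4 1 5
f 4 5 3
f 5 1 6
f 5 6 3
f 6 1 7
f 6 7 3
f 7 1 8
f 7 8 3
f 8 1 9
f 8 9 3
f 9 1 10
f 9 10 3
f 10 1 11
f 10 11 3
f 11 1 12
f 11 12 3
f 12 1 13
f 12 13 3
f 13 1 2
f 13 2 3
f 15 17 14
f 18 15 14
f 14 17 16
f 16 18 14
f 15 21 17
f 19 15 18
f 19 21 15
f 17 21 16
f 20 18 16
f 16 21 20
f 20 19 18
f 21 19 20
f 22 33 27
f 22 27 23
f 22 23 29
f 22 29 32
f 22 32 33
f 23 27 31
f 27 33 26
f 33 32 24
f 32 29 28
f 29 23 30
f 25 31 26
f 25 26 24
f 25 24 28
f 25 28 30
f 25 30 31
f 26 31 27
f 24 26 33
f 28 24 32
f 30 28 29
f 31 30 23



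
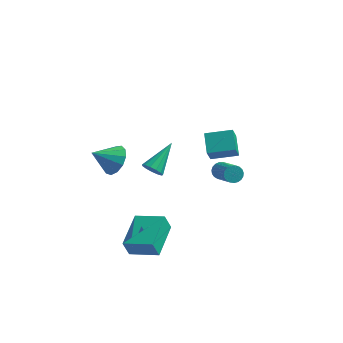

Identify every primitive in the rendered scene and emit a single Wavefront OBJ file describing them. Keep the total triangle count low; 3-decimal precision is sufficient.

v 1.749 1.967 -0.161
v 1.673 1.344 0.897
v 1.357 3.092 0.473
v 1.281 2.469 1.531
v 3.239 2.311 0.149
v 3.163 1.688 1.207
v 2.847 3.436 0.783
v 2.771 2.813 1.841
v -1.315 -3.982 -3.531
v -1.619 -4.133 -2.527
v -1.185 -1.827 -3.169
v -1.489 -1.977 -2.164
v 0.349 -4.163 -3.056
v 0.045 -4.313 -2.051
v 0.479 -2.007 -2.693
v 0.175 -2.158 -1.689
v -2.925 -0.514 1.002
v -2.303 -1.198 1.326
v -4.035 -1.086 1.918
v -2.248 -0.765 1.664
v -2.407 -0.252 1.792
v -2.731 0.178 1.668
v -3.116 0.388 1.333
v -3.44 0.312 0.893
v -3.601 -0.026 0.487
v -3.547 -0.519 0.244
v -3.295 -1.011 0.242
v -2.926 -1.344 0.481
v -2.556 -1.414 0.886
v 3.194 -2.298 3.02
v 3.552 -1.931 3.153
v 4.444 -3.174 4.192
v 4.086 -3.542 4.06
v 3.401 -1.907 3.311
v 4.293 -3.15 4.35
v 3.214 -1.95 3.42
v 4.106 -3.194 4.459
v 3.024 -2.054 3.459
v 3.916 -3.297 4.498
v 2.863 -2.2 3.422
v 3.755 -3.443 4.462
v 2.759 -2.363 3.316
v 3.651 -3.606 4.356
v 2.73 -2.515 3.159
v 3.623 -3.758 4.198
v 2.782 -2.629 2.978
v 3.674 -3.873 4.017
v 2.905 -2.686 2.804
v 3.797 -3.93 3.843
v 3.078 -2.676 2.668
v 3.97 -3.92 3.707
v 3.27 -2.601 2.592
v 4.163 -3.845 3.631
v 3.45 -2.473 2.591
v 4.342 -3.717 3.63
v 3.585 -2.315 2.664
v 4.478 -3.559 3.703
v 3.653 -2.155 2.798
v 4.545 -3.398 3.837
v 3.641 -2.018 2.971
v 4.534 -3.262 4.01
v -1.734 2.92 -2.735
v -1.17 2.579 -2.567
v -1.026 4.62 -1.665
v -1.095 2.757 -2.899
v -1.223 2.986 -3.178
v -1.513 3.194 -3.317
v -1.873 3.315 -3.271
v -2.19 3.311 -3.054
v -2.361 3.182 -2.737
v -2.334 2.971 -2.419
v -2.116 2.743 -2.201
v -1.777 2.571 -2.153
v -1.424 2.51 -2.289
f 2 4 1
f 5 2 1
f 1 4 3
f 3 5 1
f 2 8 4
f 6 2 5
f 6 8 2
f 4 8 3
f 7 5 3
f 3 8 7
f 7 6 5
f 8 6 7
f 10 12 9
f 13 10 9
f 9 12 11
f 11 13 9
f 10 16 12
f 14 10 13
f 14 16 10
f 12 16 11
f 15 13 11
f 11 16 15
f 15 14 13
f 16 14 15
f 18 17 20
f 18 20 19
f 20 17 21
f 20 21 19
f 21 17 22
f 21 22 19
f 22 17 23
f 22 23 19
f 23 17 24
f 23 24 19
f 24 17 25
f 24 25 19
f 25 17 26
f 25 26 19
f 26 17 27
f 26 27 19
f 27 17 28
f 27 28 19
f 28 17 29
f 28 29 19
f 29 17 18
f 29 18 19
f 31 30 34
f 31 34 32
f 32 34 35
f 32 35 33
f 34 30 36
f 34 36 35
f 35 36 37
f 35 37 33
f 36 30 38
f 36 38 37
f 37 38 39
f 37 39 33
f 38 30 40
f 38 40 39
f 39 40 41
f 39 41 33
f 40 30 42
f 40 42 41
f 41 42 43
f 41 43 33
f 42 30 44
f 42 44 43
f 43 44 45
f 43 45 33
f 44 30 46
f 44 46 45
f 45 46 47
f 45 47 33
f 46 30 48
f 46 48 47
f 47 48 49
f 47 49 33
f 48 30 50
f 48 50 49
f 49 50 51
f 49 51 33
f 50 30 52
f 50 52 51
f 51 52 53
f 51 53 33
f 52 30 54
f 52 54 53
f 53 54 55
f 53 55 33
f 54 30 56
f 54 56 55
f 55 56 57
f 55 57 33
f 56 30 58
f 56 58 57
f 57 58 59
f 57 59 33
f 58 30 60
f 58 60 59
f 59 60 61
f 59 61 33
f 60 30 31
f 60 31 61
f 61 31 32
f 61 32 33
f 63 62 65
f 63 65 64
f 65 62 66
f 65 66 64
f 66 62 67
f 66 67 64
f 67 62 68
f 67 68 64
f 68 62 69
f 68 69 64
f 69 62 70
f 69 70 64
f 70 62 71
f 70 71 64
f 71 62 72
f 71 72 64
f 72 62 73
f 72 73 64
f 73 62 74
f 73 74 64
f 74 62 63
f 74 63 64



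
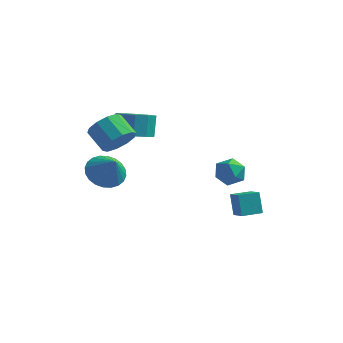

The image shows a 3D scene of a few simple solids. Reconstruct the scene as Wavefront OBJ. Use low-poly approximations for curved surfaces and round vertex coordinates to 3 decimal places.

v -3.465 1.011 0.527
v -2.429 1.045 0.61
v -2.539 1.643 1.736
v -3.575 1.609 1.653
v -2.622 1.579 0.308
v -2.732 2.177 1.434
v -3.136 1.896 0.089
v -3.247 2.493 1.216
v -3.777 1.874 0.038
v -3.887 2.472 1.164
v -4.298 1.523 0.173
v -4.408 2.121 1.3
v -4.501 0.977 0.444
v -4.611 1.575 1.57
v -4.308 0.443 0.746
v -4.418 1.041 1.872
v -3.793 0.127 0.964
v -3.904 0.724 2.091
v -3.153 0.148 1.016
v -3.263 0.746 2.142
v -2.632 0.499 0.88
v -2.742 1.097 2.007
v -3.756 -1.954 -0.381
v -2.861 -1.882 -0.906
v -3.044 -2.466 0.761
v -2.879 -1.517 -0.731
v -3.031 -1.218 -0.502
v -3.293 -1.031 -0.255
v -3.626 -0.985 -0.028
v -3.978 -1.086 0.146
v -4.297 -1.319 0.24
v -4.533 -1.649 0.239
v -4.651 -2.026 0.144
v -4.632 -2.391 -0.032
v -4.48 -2.69 -0.26
v -4.218 -2.877 -0.507
v -3.885 -2.923 -0.735
v -3.533 -2.822 -0.909
v -3.214 -2.589 -1.003
v -2.978 -2.259 -1.002
v 2.158 0.869 -3.937
v 1.817 1.336 -2.818
v 1.528 1.499 -4.392
v 1.187 1.965 -3.272
v 2.973 1.635 -4.008
v 2.632 2.101 -2.888
v 2.343 2.264 -4.462
v 2.002 2.731 -3.343
v 1.95 -0.06 0.641
v 2.375 0.12 -0.075
v 1.625 -1.3 0.135
v 2.05 -1.12 -0.581
v 2.474 -1.236 0.148
v 2.675 -0.47 0.461
v 1.325 -0.71 -0.401
v 1.526 0.056 -0.088
v 1.989 -0.282 -0.719
v 2.699 -0.606 -0.379
v 1.301 -0.574 0.439
v 2.011 -0.898 0.779
v -2.874 -2.3 2.048
v -2.252 -1.726 2.458
v -3.245 -1.167 3.181
v -3.866 -1.74 2.772
v -2.451 -1.463 1.98
v -3.444 -0.903 2.704
v -2.812 -1.519 1.528
v -3.805 -0.959 2.252
v -3.197 -1.874 1.275
v -4.189 -1.314 1.999
v -3.458 -2.391 1.317
v -4.45 -1.831 2.041
v -3.495 -2.873 1.639
v -4.488 -2.314 2.362
v -3.296 -3.137 2.116
v -4.289 -2.577 2.84
v -2.935 -3.081 2.568
v -3.928 -2.521 3.292
v -2.551 -2.726 2.821
v -3.543 -2.166 3.545
v -2.29 -2.209 2.779
v -3.282 -1.649 3.503
f 2 1 5
f 2 5 3
f 3 5 6
f 3 6 4
f 5 1 7
f 5 7 6
f 6 7 8
f 6 8 4
f 7 1 9
f 7 9 8
f 8 9 10
f 8 10 4
f 9 1 11
f 9 11 10
f 10 11 12
f 10 12 4
f 11 1 13
f 11 13 12
f 12 13 14
f 12 14 4
f 13 1 15
f 13 15 14
f 14 15 16
f 14 16 4
f 15 1 17
f 15 17 16
f 16 17 18
f 16 18 4
f 17 1 19
f 17 19 18
f 18 19 20
f 18 20 4
f 19 1 21
f 19 21 20
f 20 21 22
f 20 22 4
f 21 1 2
f 21 2 22
f 22 2 3
f 22 3 4
f 24 23 26
f 24 26 25
f 26 23 27
f 26 27 25
f 27 23 28
f 27 28 25
f 28 23 29
f 28 29 25
f 29 23 30
f 29 30 25
f 30 23 31
f 30 31 25
f 31 23 32
f 31 32 25
f 32 23 33
f 32 33 25
f 33 23 34
f 33 34 25
f 34 23 35
f 34 35 25
f 35 23 36
f 35 36 25
f 36 23 37
f 36 37 25
f 37 23 38
f 37 38 25
f 38 23 39
f 38 39 25
f 39 23 40
f 39 40 25
f 40 23 24
f 40 24 25
f 42 44 41
f 45 42 41
f 41 44 43
f 43 45 41
f 42 48 44
f 46 42 45
f 46 48 42
f 44 48 43
f 47 45 43
f 43 48 47
f 47 46 45
f 48 46 47
f 49 60 54
f 49 54 50
f 49 50 56
f 49 56 59
f 49 59 60
f 50 54 58
f 54 60 53
f 60 59 51
f 59 56 55
f 56 50 57
f 52 58 53
f 52 53 51
f 52 51 55
f 52 55 57
f 52 57 58
f 53 58 54
f 51 53 60
f 55 51 59
f 57 55 56
f 58 57 50
f 62 61 65
f 62 65 63
f 63 65 66
f 63 66 64
f 65 61 67
f 65 67 66
f 66 67 68
f 66 68 64
f 67 61 69
f 67 69 68
f 68 69 70
f 68 70 64
f 69 61 71
f 69 71 70
f 70 71 72
f 70 72 64
f 71 61 73
f 71 73 72
f 72 73 74
f 72 74 64
f 73 61 75
f 73 75 74
f 74 75 76
f 74 76 64
f 75 61 77
f 75 77 76
f 76 77 78
f 76 78 64
f 77 61 79
f 77 79 78
f 78 79 80
f 78 80 64
f 79 61 81
f 79 81 80
f 80 81 82
f 80 82 64
f 81 61 62
f 81 62 82
f 82 62 63
f 82 63 64



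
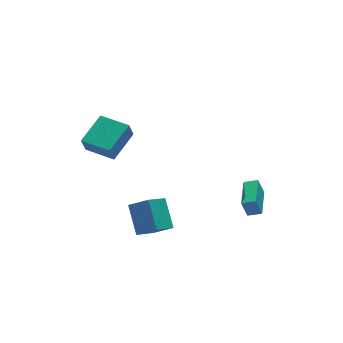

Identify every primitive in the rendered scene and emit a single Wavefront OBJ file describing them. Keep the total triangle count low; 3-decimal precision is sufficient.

v 2.888 -1.379 -2.408
v 2.579 -1.144 -1.252
v 4.016 0.308 -2.451
v 3.707 0.543 -1.294
v 3.593 -1.843 -2.126
v 3.284 -1.608 -0.969
v 4.721 -0.156 -2.168
v 4.412 0.079 -1.012
v -3.716 2.618 2.669
v -4.04 2.503 3.766
v -4.701 4.332 2.557
v -5.025 4.217 3.654
v -1.935 3.683 3.306
v -2.259 3.568 4.403
v -2.92 5.397 3.194
v -3.244 5.282 4.291
v -2.762 -0.37 -2.179
v -4.11 -0.879 -1.169
v -2.458 1.23 -0.967
v -3.806 0.721 0.043
v -1.874 -1.141 -1.383
v -3.222 -1.65 -0.373
v -1.57 0.459 -0.171
v -2.918 -0.05 0.839
f 2 4 1
f 5 2 1
f 1 4 3
f 3 5 1
f 2 8 4
f 6 2 5
f 6 8 2
f 4 8 3
f 7 5 3
f 3 8 7
f 7 6 5
f 8 6 7
f 10 12 9
f 13 10 9
f 9 12 11
f 11 13 9
f 10 16 12
f 14 10 13
f 14 16 10
f 12 16 11
f 15 13 11
f 11 16 15
f 15 14 13
f 16 14 15
f 18 20 17
f 21 18 17
f 17 20 19
f 19 21 17
f 18 24 20
f 22 18 21
f 22 24 18
f 20 24 19
f 23 21 19
f 19 24 23
f 23 22 21
f 24 22 23



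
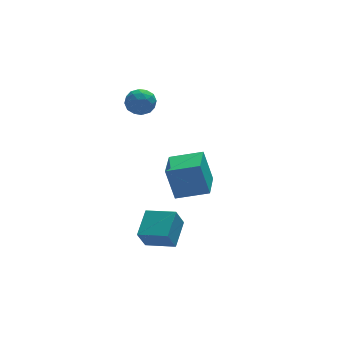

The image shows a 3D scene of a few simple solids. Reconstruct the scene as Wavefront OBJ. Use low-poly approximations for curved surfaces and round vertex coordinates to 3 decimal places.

v -1.408 -3.399 -3.943
v -1.874 -3.631 -2.895
v -0.596 -2.197 -3.316
v -1.062 -2.429 -2.268
v -0.238 -4.351 -3.632
v -0.704 -4.583 -2.584
v 0.574 -3.149 -3.005
v 0.108 -3.381 -1.957
v 1.576 1.04 -4.592
v 1.216 1.485 -2.79
v 2.34 2.693 -4.848
v 1.981 3.139 -3.046
v 3.159 0.381 -4.114
v 2.8 0.827 -2.312
v 3.924 2.035 -4.37
v 3.564 2.48 -2.568
v -0.458 2.29 2.553
v 0.342 2.468 2.556
v -0.182 1.052 2.164
v 0.618 1.23 2.167
v 0.205 1.187 2.874
v 0.034 1.952 3.115
v 0.126 1.568 1.605
v -0.045 2.333 1.846
v 0.703 2.021 1.971
v 0.752 1.786 2.755
v -0.592 1.734 1.965
v -0.543 1.499 2.749
v -0.082 2.488 2.589
v 0.242 1.032 2.131
v -0.001 1.007 2.547
v 0.47 1.111 2.548
v -0.263 2.185 2.917
v 0.207 2.289 2.919
v 0.127 1.536 3.106
v -0.047 1.231 1.801
v 0.423 1.335 1.803
v -0.31 2.409 2.172
v 0.161 2.513 2.173
v 0.033 1.984 1.614
v 0.601 2.33 2.247
v 0.763 1.602 2.018
v 0.473 1.801 1.688
v 0.373 2.251 1.829
v 0.629 2.191 2.707
v 0.792 1.463 2.478
v 0.549 1.438 2.894
v 0.448 1.888 3.036
v 0.842 1.929 2.363
v -0.632 2.057 2.242
v -0.469 1.329 2.013
v -0.288 1.632 1.684
v -0.389 2.082 1.826
v -0.603 1.918 2.702
v -0.441 1.19 2.473
v -0.213 1.269 2.891
v -0.313 1.719 3.032
v -0.682 1.591 2.357
f 2 4 1
f 5 2 1
f 1 4 3
f 3 5 1
f 2 8 4
f 6 2 5
f 6 8 2
f 4 8 3
f 7 5 3
f 3 8 7
f 7 6 5
f 8 6 7
f 10 12 9
f 13 10 9
f 9 12 11
f 11 13 9
f 10 16 12
f 14 10 13
f 14 16 10
f 12 16 11
f 15 13 11
f 11 16 15
f 15 14 13
f 16 14 15
f 17 54 33
f 54 28 57
f 33 57 22
f 54 57 33
f 17 33 29
f 33 22 34
f 29 34 18
f 33 34 29
f 17 29 38
f 29 18 39
f 38 39 24
f 29 39 38
f 17 38 50
f 38 24 53
f 50 53 27
f 38 53 50
f 17 50 54
f 50 27 58
f 54 58 28
f 50 58 54
f 18 34 45
f 34 22 48
f 45 48 26
f 34 48 45
f 22 57 35
f 57 28 56
f 35 56 21
f 57 56 35
f 28 58 55
f 58 27 51
f 55 51 19
f 58 51 55
f 27 53 52
f 53 24 40
f 52 40 23
f 53 40 52
f 24 39 44
f 39 18 41
f 44 41 25
f 39 41 44
f 20 46 32
f 46 26 47
f 32 47 21
f 46 47 32
f 20 32 30
f 32 21 31
f 30 31 19
f 32 31 30
f 20 30 37
f 30 19 36
f 37 36 23
f 30 36 37
f 20 37 42
f 37 23 43
f 42 43 25
f 37 43 42
f 20 42 46
f 42 25 49
f 46 49 26
f 42 49 46
f 21 47 35
f 47 26 48
f 35 48 22
f 47 48 35
f 19 31 55
f 31 21 56
f 55 56 28
f 31 56 55
f 23 36 52
f 36 19 51
f 52 51 27
f 36 51 52
f 25 43 44
f 43 23 40
f 44 40 24
f 43 40 44
f 26 49 45
f 49 25 41
f 45 41 18
f 49 41 45



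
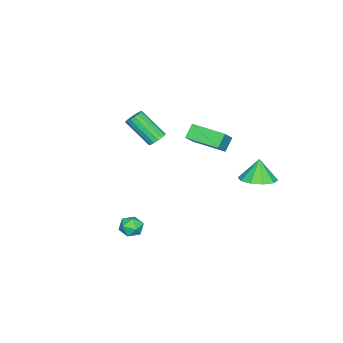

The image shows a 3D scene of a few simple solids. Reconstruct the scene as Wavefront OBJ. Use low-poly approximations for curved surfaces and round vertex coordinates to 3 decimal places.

v 3.114 -0.974 -3.004
v 3.437 -1.019 -2.452
v 2.683 -1.901 -2.828
v 3.006 -1.946 -2.276
v 2.534 -1.517 -2.337
v 2.8 -0.944 -2.446
v 3.32 -1.976 -2.834
v 3.586 -1.403 -2.943
v 3.564 -1.639 -2.347
v 3.078 -1.355 -2.039
v 3.042 -1.565 -3.241
v 2.556 -1.281 -2.933
v -3.363 2.252 -2.463
v -2.434 2.246 -2.186
v -3.717 2.168 -1.277
v -2.619 2.816 -2.202
v -3.089 3.17 -2.316
v -3.663 3.174 -2.487
v -4.123 2.825 -2.649
v -4.293 2.257 -2.739
v -4.108 1.687 -2.724
v -3.638 1.333 -2.609
v -3.064 1.33 -2.438
v -2.603 1.678 -2.277
v -3.113 -2.954 -0.91
v -2.715 -3.208 -1.15
v -2.769 -4.501 0.13
v -3.167 -4.246 0.37
v -2.598 -3.052 -0.987
v -2.652 -4.345 0.292
v -2.599 -2.873 -0.807
v -2.653 -4.166 0.473
v -2.718 -2.713 -0.651
v -2.772 -4.006 0.629
v -2.928 -2.608 -0.553
v -2.982 -3.901 0.727
v -3.18 -2.582 -0.538
v -3.233 -3.875 0.742
v -3.416 -2.641 -0.607
v -3.47 -3.934 0.673
v -3.583 -2.772 -0.746
v -3.637 -4.065 0.533
v -3.643 -2.944 -0.923
v -3.697 -4.237 0.357
v -3.581 -3.119 -1.096
v -3.635 -4.412 0.183
v -3.412 -3.255 -1.227
v -3.466 -4.548 0.053
v -3.174 -3.323 -1.285
v -3.228 -4.616 -0.005
v -2.923 -3.306 -1.257
v -2.976 -4.598 0.022
v -1.308 -0.28 0.814
v -1.888 -0.179 1.44
v -1.149 1.438 0.683
v -1.729 1.539 1.31
v -0.451 -0.299 1.61
v -1.031 -0.198 2.237
v -0.292 1.419 1.48
v -0.872 1.52 2.106
f 1 12 6
f 1 6 2
f 1 2 8
f 1 8 11
f 1 11 12
f 2 6 10
f 6 12 5
f 12 11 3
f 11 8 7
f 8 2 9
f 4 10 5
f 4 5 3
f 4 3 7
f 4 7 9
f 4 9 10
f 5 10 6
f 3 5 12
f 7 3 11
f 9 7 8
f 10 9 2
f 14 13 16
f 14 16 15
f 16 13 17
f 16 17 15
f 17 13 18
f 17 18 15
f 18 13 19
f 18 19 15
f 19 13 20
f 19 20 15
f 20 13 21
f 20 21 15
f 21 13 22
f 21 22 15
f 22 13 23
f 22 23 15
f 23 13 24
f 23 24 15
f 24 13 14
f 24 14 15
f 26 25 29
f 26 29 27
f 27 29 30
f 27 30 28
f 29 25 31
f 29 31 30
f 30 31 32
f 30 32 28
f 31 25 33
f 31 33 32
f 32 33 34
f 32 34 28
f 33 25 35
f 33 35 34
f 34 35 36
f 34 36 28
f 35 25 37
f 35 37 36
f 36 37 38
f 36 38 28
f 37 25 39
f 37 39 38
f 38 39 40
f 38 40 28
f 39 25 41
f 39 41 40
f 40 41 42
f 40 42 28
f 41 25 43
f 41 43 42
f 42 43 44
f 42 44 28
f 43 25 45
f 43 45 44
f 44 45 46
f 44 46 28
f 45 25 47
f 45 47 46
f 46 47 48
f 46 48 28
f 47 25 49
f 47 49 48
f 48 49 50
f 48 50 28
f 49 25 51
f 49 51 50
f 50 51 52
f 50 52 28
f 51 25 26
f 51 26 52
f 52 26 27
f 52 27 28
f 54 56 53
f 57 54 53
f 53 56 55
f 55 57 53
f 54 60 56
f 58 54 57
f 58 60 54
f 56 60 55
f 59 57 55
f 55 60 59
f 59 58 57
f 60 58 59



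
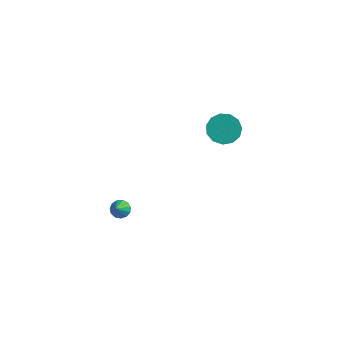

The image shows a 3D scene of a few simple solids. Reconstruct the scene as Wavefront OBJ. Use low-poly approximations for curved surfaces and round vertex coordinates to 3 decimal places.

v -3.546 1.025 -3.864
v -3.047 0.857 -4.13
v -3.214 0.095 -2.656
v -2.97 1.123 -3.947
v -3.076 1.358 -3.737
v -3.332 1.487 -3.567
v -3.655 1.469 -3.492
v -3.944 1.31 -3.535
v -4.106 1.061 -3.682
v -4.091 0.799 -3.888
v -3.903 0.61 -4.085
v -3.601 0.552 -4.213
v -3.282 0.644 -4.229
v 1.096 4.204 3.288
v 1.995 4.312 3
v 2.363 3.605 3.884
v 1.464 3.496 4.172
v 1.901 4.704 3.353
v 2.269 3.996 4.236
v 1.552 4.937 3.685
v 1.92 4.229 4.568
v 1.058 4.937 3.891
v 1.426 4.229 4.775
v 0.576 4.704 3.906
v 0.944 3.997 4.789
v 0.259 4.313 3.725
v 0.627 3.605 4.608
v 0.208 3.887 3.405
v 0.576 3.179 4.288
v 0.439 3.561 3.048
v 0.807 2.854 3.931
v 0.878 3.44 2.767
v 1.246 2.732 3.651
v 1.387 3.561 2.652
v 1.755 2.853 3.535
v 1.803 3.886 2.739
v 2.171 3.179 3.622
f 2 1 4
f 2 4 3
f 4 1 5
f 4 5 3
f 5 1 6
f 5 6 3
f 6 1 7
f 6 7 3
f 7 1 8
f 7 8 3
f 8 1 9
f 8 9 3
f 9 1 10
f 9 10 3
f 10 1 11
f 10 11 3
f 11 1 12
f 11 12 3
f 12 1 13
f 12 13 3
f 13 1 2
f 13 2 3
f 15 14 18
f 15 18 16
f 16 18 19
f 16 19 17
f 18 14 20
f 18 20 19
f 19 20 21
f 19 21 17
f 20 14 22
f 20 22 21
f 21 22 23
f 21 23 17
f 22 14 24
f 22 24 23
f 23 24 25
f 23 25 17
f 24 14 26
f 24 26 25
f 25 26 27
f 25 27 17
f 26 14 28
f 26 28 27
f 27 28 29
f 27 29 17
f 28 14 30
f 28 30 29
f 29 30 31
f 29 31 17
f 30 14 32
f 30 32 31
f 31 32 33
f 31 33 17
f 32 14 34
f 32 34 33
f 33 34 35
f 33 35 17
f 34 14 36
f 34 36 35
f 35 36 37
f 35 37 17
f 36 14 15
f 36 15 37
f 37 15 16
f 37 16 17



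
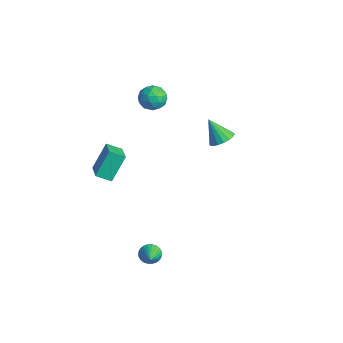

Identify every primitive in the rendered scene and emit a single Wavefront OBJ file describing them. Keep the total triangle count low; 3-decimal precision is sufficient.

v -4.678 0.598 3.801
v -4.265 0.775 3.053
v -3.575 -0.175 4.227
v -3.162 0.002 3.479
v -3.291 0.635 4.066
v -3.973 1.112 3.803
v -3.867 -0.512 3.477
v -4.549 -0.035 3.214
v -3.764 0.089 2.853
v -3.408 0.798 3.217
v -4.432 -0.198 4.063
v -4.076 0.511 4.427
v -4.568 0.754 3.39
v -3.272 -0.154 3.89
v -3.348 0.218 4.236
v -3.105 0.322 3.796
v -4.397 0.952 3.83
v -4.154 1.056 3.391
v -3.582 0.974 3.986
v -3.686 -0.456 3.889
v -3.443 -0.352 3.45
v -4.735 0.278 3.484
v -4.492 0.382 3.044
v -4.258 -0.374 3.294
v -4.031 0.455 2.832
v -3.383 0.001 3.083
v -3.797 -0.302 3.081
v -4.198 -0.021 2.927
v -3.822 0.872 3.046
v -3.174 0.418 3.297
v -3.25 0.789 3.642
v -3.65 1.07 3.487
v -3.527 0.468 2.928
v -4.666 0.182 3.983
v -4.018 -0.272 4.234
v -4.19 -0.47 3.793
v -4.59 -0.189 3.638
v -4.457 0.599 4.197
v -3.809 0.145 4.448
v -3.642 0.621 4.353
v -4.043 0.902 4.199
v -4.313 0.132 4.352
v -1.792 3.503 0.3
v -1.299 3.952 0.742
v -2.588 3.077 1.62
v -1.582 4.192 0.649
v -1.913 4.274 0.476
v -2.217 4.18 0.262
v -2.423 3.931 0.057
v -2.485 3.584 -0.092
v -2.387 3.218 -0.152
v -2.154 2.918 -0.108
v -1.837 2.752 0.029
v -1.51 2.758 0.229
v -1.248 2.935 0.444
v -1.11 3.242 0.627
v -1.128 3.609 0.734
v 3.041 -3.644 -2.613
v 3.446 -3.454 -3.057
v 4.179 -4.276 -1.847
v 3.449 -3.262 -2.904
v 3.391 -3.128 -2.706
v 3.279 -3.073 -2.494
v 3.131 -3.104 -2.301
v 2.969 -3.218 -2.155
v 2.818 -3.397 -2.078
v 2.702 -3.613 -2.083
v 2.637 -3.834 -2.169
v 2.633 -4.026 -2.322
v 2.692 -4.16 -2.52
v 2.804 -4.215 -2.732
v 2.952 -4.184 -2.926
v 3.114 -4.07 -3.072
v 3.264 -3.891 -3.148
v 3.381 -3.675 -3.143
v -2.288 -4.271 0.758
v -2.549 -3.285 2.193
v -1.837 -3.536 0.336
v -2.098 -2.551 1.771
v -0.922 -4.769 1.349
v -1.183 -3.784 2.784
v -0.471 -4.035 0.927
v -0.732 -3.049 2.362
f 1 38 17
f 38 12 41
f 17 41 6
f 38 41 17
f 1 17 13
f 17 6 18
f 13 18 2
f 17 18 13
f 1 13 22
f 13 2 23
f 22 23 8
f 13 23 22
f 1 22 34
f 22 8 37
f 34 37 11
f 22 37 34
f 1 34 38
f 34 11 42
f 38 42 12
f 34 42 38
f 2 18 29
f 18 6 32
f 29 32 10
f 18 32 29
f 6 41 19
f 41 12 40
f 19 40 5
f 41 40 19
f 12 42 39
f 42 11 35
f 39 35 3
f 42 35 39
f 11 37 36
f 37 8 24
f 36 24 7
f 37 24 36
f 8 23 28
f 23 2 25
f 28 25 9
f 23 25 28
f 4 30 16
f 30 10 31
f 16 31 5
f 30 31 16
f 4 16 14
f 16 5 15
f 14 15 3
f 16 15 14
f 4 14 21
f 14 3 20
f 21 20 7
f 14 20 21
f 4 21 26
f 21 7 27
f 26 27 9
f 21 27 26
f 4 26 30
f 26 9 33
f 30 33 10
f 26 33 30
f 5 31 19
f 31 10 32
f 19 32 6
f 31 32 19
f 3 15 39
f 15 5 40
f 39 40 12
f 15 40 39
f 7 20 36
f 20 3 35
f 36 35 11
f 20 35 36
f 9 27 28
f 27 7 24
f 28 24 8
f 27 24 28
f 10 33 29
f 33 9 25
f 29 25 2
f 33 25 29
f 44 43 46
f 44 46 45
f 46 43 47
f 46 47 45
f 47 43 48
f 47 48 45
f 48 43 49
f 48 49 45
f 49 43 50
f 49 50 45
f 50 43 51
f 50 51 45
f 51 43 52
f 51 52 45
f 52 43 53
f 52 53 45
f 53 43 54
f 53 54 45
f 54 43 55
f 54 55 45
f 55 43 56
f 55 56 45
f 56 43 57
f 56 57 45
f 57 43 44
f 57 44 45
f 59 58 61
f 59 61 60
f 61 58 62
f 61 62 60
f 62 58 63
f 62 63 60
f 63 58 64
f 63 64 60
f 64 58 65
f 64 65 60
f 65 58 66
f 65 66 60
f 66 58 67
f 66 67 60
f 67 58 68
f 67 68 60
f 68 58 69
f 68 69 60
f 69 58 70
f 69 70 60
f 70 58 71
f 70 71 60
f 71 58 72
f 71 72 60
f 72 58 73
f 72 73 60
f 73 58 74
f 73 74 60
f 74 58 75
f 74 75 60
f 75 58 59
f 75 59 60
f 77 79 76
f 80 77 76
f 76 79 78
f 78 80 76
f 77 83 79
f 81 77 80
f 81 83 77
f 79 83 78
f 82 80 78
f 78 83 82
f 82 81 80
f 83 81 82



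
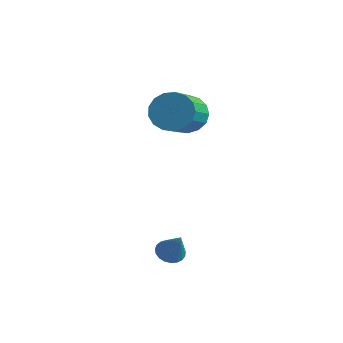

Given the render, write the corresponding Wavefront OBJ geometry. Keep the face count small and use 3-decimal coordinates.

v -2.511 3.029 2.486
v -1.807 2.925 1.904
v -1.264 1.407 2.832
v -1.969 1.511 3.414
v -1.642 3.18 2.224
v -1.1 1.662 3.152
v -1.678 3.399 2.604
v -1.135 1.881 3.532
v -1.904 3.534 2.957
v -1.361 2.016 3.885
v -2.269 3.553 3.202
v -1.726 2.035 4.13
v -2.69 3.452 3.283
v -2.147 1.934 4.211
v -3.07 3.254 3.182
v -2.527 1.736 4.109
v -3.322 3.005 2.921
v -2.779 1.487 3.849
v -3.388 2.761 2.56
v -2.845 1.243 3.488
v -3.254 2.578 2.183
v -2.711 1.06 3.111
v -2.949 2.499 1.875
v -2.406 0.981 2.803
v -2.544 2.541 1.707
v -2.002 1.023 2.635
v -2.132 2.695 1.717
v -1.589 1.177 2.645
v 0.543 -1.648 -1.63
v 0.989 -1.82 -1.941
v 1.237 -1.912 -0.49
v 1.033 -1.589 -1.915
v 0.993 -1.368 -1.839
v 0.875 -1.195 -1.727
v 0.7 -1.101 -1.599
v 0.497 -1.102 -1.476
v 0.303 -1.197 -1.379
v 0.15 -1.37 -1.326
v 0.065 -1.591 -1.325
v 0.063 -1.822 -1.378
v 0.143 -2.023 -1.473
v 0.293 -2.16 -1.596
v 0.487 -2.208 -1.725
v 0.69 -2.159 -1.837
v 0.867 -2.022 -1.913
f 2 1 5
f 2 5 3
f 3 5 6
f 3 6 4
f 5 1 7
f 5 7 6
f 6 7 8
f 6 8 4
f 7 1 9
f 7 9 8
f 8 9 10
f 8 10 4
f 9 1 11
f 9 11 10
f 10 11 12
f 10 12 4
f 11 1 13
f 11 13 12
f 12 13 14
f 12 14 4
f 13 1 15
f 13 15 14
f 14 15 16
f 14 16 4
f 15 1 17
f 15 17 16
f 16 17 18
f 16 18 4
f 17 1 19
f 17 19 18
f 18 19 20
f 18 20 4
f 19 1 21
f 19 21 20
f 20 21 22
f 20 22 4
f 21 1 23
f 21 23 22
f 22 23 24
f 22 24 4
f 23 1 25
f 23 25 24
f 24 25 26
f 24 26 4
f 25 1 27
f 25 27 26
f 26 27 28
f 26 28 4
f 27 1 2
f 27 2 28
f 28 2 3
f 28 3 4
f 30 29 32
f 30 32 31
f 32 29 33
f 32 33 31
f 33 29 34
f 33 34 31
f 34 29 35
f 34 35 31
f 35 29 36
f 35 36 31
f 36 29 37
f 36 37 31
f 37 29 38
f 37 38 31
f 38 29 39
f 38 39 31
f 39 29 40
f 39 40 31
f 40 29 41
f 40 41 31
f 41 29 42
f 41 42 31
f 42 29 43
f 42 43 31
f 43 29 44
f 43 44 31
f 44 29 45
f 44 45 31
f 45 29 30
f 45 30 31



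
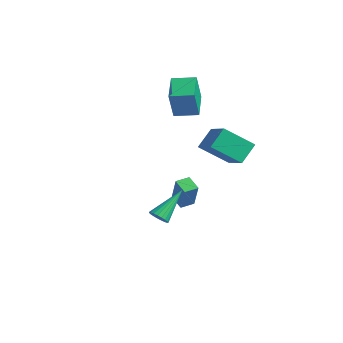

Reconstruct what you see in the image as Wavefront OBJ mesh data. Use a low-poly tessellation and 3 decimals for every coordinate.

v 3.836 -4.429 -1.032
v 4.102 -4.064 -1.428
v 3.564 -2.751 0.332
v 3.863 -4.048 -1.495
v 3.618 -4.098 -1.483
v 3.412 -4.205 -1.393
v 3.279 -4.35 -1.24
v 3.242 -4.51 -1.052
v 3.308 -4.655 -0.86
v 3.465 -4.761 -0.698
v 3.686 -4.81 -0.594
v 3.934 -4.793 -0.566
v 4.164 -4.713 -0.618
v 4.338 -4.584 -0.742
v 4.425 -4.428 -0.916
v 4.41 -4.272 -1.111
v 4.296 -4.144 -1.292
v -3.243 1.448 1.589
v -2.931 0.895 3.411
v -4.572 2.542 2.147
v -4.26 1.989 3.97
v -2.3 2.511 1.75
v -1.988 1.958 3.573
v -3.629 3.605 2.309
v -3.317 3.052 4.131
v 0.518 2.479 -0.752
v -0.492 1.141 0.444
v 0.283 3.527 0.222
v -0.728 2.189 1.418
v 2.368 1.971 0.242
v 1.357 0.633 1.438
v 2.132 3.019 1.216
v 1.122 1.681 2.412
v -2.626 0.896 -4.457
v -1.937 0.678 -2.786
v -2.542 1.758 -4.379
v -1.853 1.54 -2.709
v -1.687 0.84 -4.851
v -0.998 0.622 -3.181
v -1.603 1.702 -4.774
v -0.914 1.484 -3.103
f 2 1 4
f 2 4 3
f 4 1 5
f 4 5 3
f 5 1 6
f 5 6 3
f 6 1 7
f 6 7 3
f 7 1 8
f 7 8 3
f 8 1 9
f 8 9 3
f 9 1 10
f 9 10 3
f 10 1 11
f 10 11 3
f 11 1 12
f 11 12 3
f 12 1 13
f 12 13 3
f 13 1 14
f 13 14 3
f 14 1 15
f 14 15 3
f 15 1 16
f 15 16 3
f 16 1 17
f 16 17 3
f 17 1 2
f 17 2 3
f 19 21 18
f 22 19 18
f 18 21 20
f 20 22 18
f 19 25 21
f 23 19 22
f 23 25 19
f 21 25 20
f 24 22 20
f 20 25 24
f 24 23 22
f 25 23 24
f 27 29 26
f 30 27 26
f 26 29 28
f 28 30 26
f 27 33 29
f 31 27 30
f 31 33 27
f 29 33 28
f 32 30 28
f 28 33 32
f 32 31 30
f 33 31 32
f 35 37 34
f 38 35 34
f 34 37 36
f 36 38 34
f 35 41 37
f 39 35 38
f 39 41 35
f 37 41 36
f 40 38 36
f 36 41 40
f 40 39 38
f 41 39 40



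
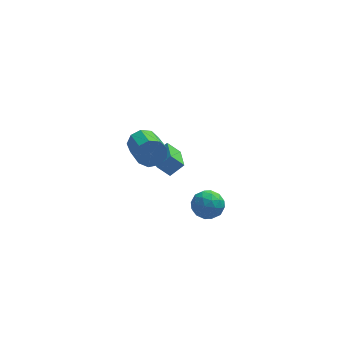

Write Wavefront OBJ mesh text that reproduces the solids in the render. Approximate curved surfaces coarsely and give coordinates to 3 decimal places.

v 1.333 0.477 -4.71
v 2.077 0.802 -3.993
v 0.883 -0.842 -3.647
v 1.627 -0.517 -2.93
v 0.745 0.087 -3.106
v 1.023 0.901 -3.764
v 1.937 -0.941 -3.876
v 2.215 -0.127 -4.534
v 2.45 -0.075 -3.478
v 1.713 0.56 -3.002
v 1.247 -0.6 -4.638
v 0.51 0.035 -4.162
v 1.744 0.755 -4.445
v 1.216 -0.795 -3.195
v 0.697 -0.44 -3.299
v 1.134 -0.249 -2.877
v 1.125 0.813 -4.31
v 1.562 1.004 -3.888
v 0.779 0.584 -3.367
v 1.398 -1.044 -3.752
v 1.835 -0.853 -3.33
v 1.826 0.209 -4.763
v 2.263 0.4 -4.341
v 2.181 -0.624 -4.273
v 2.401 0.431 -3.72
v 2.136 -0.344 -3.095
v 2.319 -0.594 -3.652
v 2.482 -0.115 -4.038
v 1.968 0.804 -3.441
v 1.703 0.029 -2.816
v 1.185 0.384 -2.92
v 1.348 0.863 -3.306
v 2.187 0.289 -3.138
v 1.257 -0.069 -4.824
v 0.992 -0.844 -4.199
v 1.612 -0.903 -4.334
v 1.775 -0.424 -4.72
v 0.824 0.304 -4.545
v 0.559 -0.471 -3.92
v 0.478 0.075 -3.602
v 0.641 0.554 -3.988
v 0.773 -0.329 -4.502
v -2.372 -0.897 3.3
v -1.952 -1.147 2.485
v -1.608 -3.052 3.245
v -2.028 -2.803 4.06
v -1.512 -0.903 2.896
v -1.168 -2.809 3.656
v -1.474 -0.657 3.497
v -1.13 -2.562 4.257
v -1.856 -0.523 4.005
v -1.513 -2.429 4.765
v -2.48 -0.564 4.183
v -2.136 -2.47 4.943
v -3.053 -0.761 3.948
v -2.709 -2.667 4.708
v -3.307 -1.022 3.41
v -2.964 -2.927 4.17
v -3.124 -1.224 2.82
v -2.78 -3.13 3.58
v -2.589 -1.273 2.455
v -2.245 -3.179 3.215
v -0.67 1.086 -1.885
v -1.46 1.205 -1.058
v -0.737 2.776 -2.194
v -1.527 2.896 -1.366
v 0.187 1.264 -1.094
v -0.603 1.384 -0.266
v 0.12 2.955 -1.402
v -0.67 3.074 -0.575
f 1 38 17
f 38 12 41
f 17 41 6
f 38 41 17
f 1 17 13
f 17 6 18
f 13 18 2
f 17 18 13
f 1 13 22
f 13 2 23
f 22 23 8
f 13 23 22
f 1 22 34
f 22 8 37
f 34 37 11
f 22 37 34
f 1 34 38
f 34 11 42
f 38 42 12
f 34 42 38
f 2 18 29
f 18 6 32
f 29 32 10
f 18 32 29
f 6 41 19
f 41 12 40
f 19 40 5
f 41 40 19
f 12 42 39
f 42 11 35
f 39 35 3
f 42 35 39
f 11 37 36
f 37 8 24
f 36 24 7
f 37 24 36
f 8 23 28
f 23 2 25
f 28 25 9
f 23 25 28
f 4 30 16
f 30 10 31
f 16 31 5
f 30 31 16
f 4 16 14
f 16 5 15
f 14 15 3
f 16 15 14
f 4 14 21
f 14 3 20
f 21 20 7
f 14 20 21
f 4 21 26
f 21 7 27
f 26 27 9
f 21 27 26
f 4 26 30
f 26 9 33
f 30 33 10
f 26 33 30
f 5 31 19
f 31 10 32
f 19 32 6
f 31 32 19
f 3 15 39
f 15 5 40
f 39 40 12
f 15 40 39
f 7 20 36
f 20 3 35
f 36 35 11
f 20 35 36
f 9 27 28
f 27 7 24
f 28 24 8
f 27 24 28
f 10 33 29
f 33 9 25
f 29 25 2
f 33 25 29
f 44 43 47
f 44 47 45
f 45 47 48
f 45 48 46
f 47 43 49
f 47 49 48
f 48 49 50
f 48 50 46
f 49 43 51
f 49 51 50
f 50 51 52
f 50 52 46
f 51 43 53
f 51 53 52
f 52 53 54
f 52 54 46
f 53 43 55
f 53 55 54
f 54 55 56
f 54 56 46
f 55 43 57
f 55 57 56
f 56 57 58
f 56 58 46
f 57 43 59
f 57 59 58
f 58 59 60
f 58 60 46
f 59 43 61
f 59 61 60
f 60 61 62
f 60 62 46
f 61 43 44
f 61 44 62
f 62 44 45
f 62 45 46
f 64 66 63
f 67 64 63
f 63 66 65
f 65 67 63
f 64 70 66
f 68 64 67
f 68 70 64
f 66 70 65
f 69 67 65
f 65 70 69
f 69 68 67
f 70 68 69

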